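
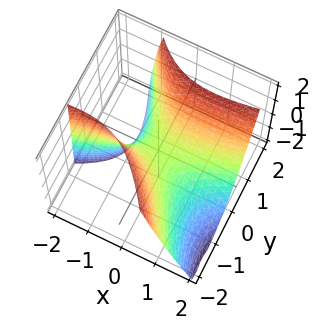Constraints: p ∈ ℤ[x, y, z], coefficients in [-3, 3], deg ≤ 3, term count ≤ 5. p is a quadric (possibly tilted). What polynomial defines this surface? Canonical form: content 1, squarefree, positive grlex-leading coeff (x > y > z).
x^2 - 3*x*y + x*z - 2*y^2 + 2*z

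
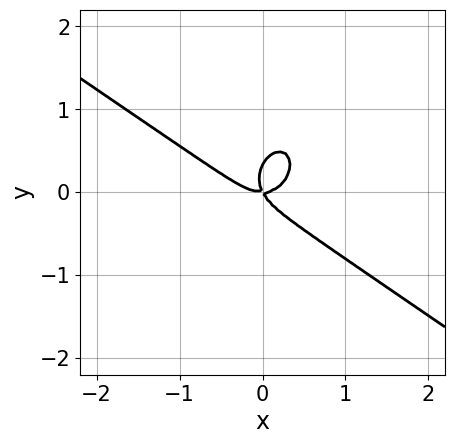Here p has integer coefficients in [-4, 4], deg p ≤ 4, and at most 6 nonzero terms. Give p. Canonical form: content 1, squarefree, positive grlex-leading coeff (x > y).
1. deg p = 3. A generic line meets the curve in up to 3 points.
2. From the visible intercepts: it meets the y-axis at y = 0 (among the integer gridlines); it meets the x-axis at x = 0 (among the integer gridlines).
3. Putting this together gives p.

3*x^3 + 3*x^2*y + 3*y^3 - 2*x*y - y^2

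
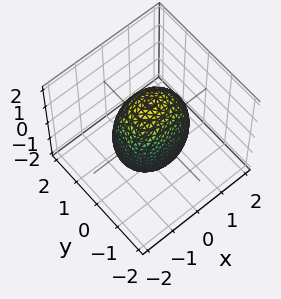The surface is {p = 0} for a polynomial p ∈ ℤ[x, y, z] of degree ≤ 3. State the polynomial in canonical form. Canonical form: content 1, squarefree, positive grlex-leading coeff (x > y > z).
2*x^2 + 3*y^2 + z^2 - 3

deg p = 2. A closed, bounded, convex surface; a quadric.
Symmetries: it's symmetric under x → −x, forcing even powers of x; mirror symmetry z ↦ −z ⇒ only even powers of z; it's symmetric under y → −y, forcing even powers of y.
Checking where it meets the axes: the y-axis gridline crossings are at y ∈ {-1, 1}.
Fitting integer coefficients to these (and the overall shape) gives p.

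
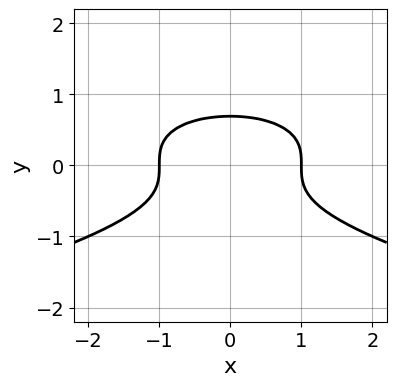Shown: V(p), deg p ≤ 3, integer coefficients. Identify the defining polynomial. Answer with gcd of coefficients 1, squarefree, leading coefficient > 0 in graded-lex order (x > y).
3*y^3 + x^2 - 1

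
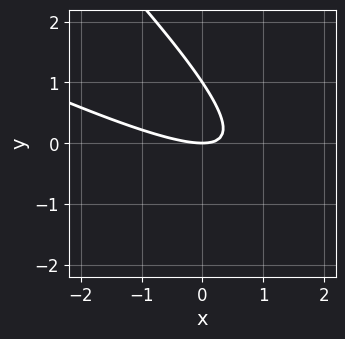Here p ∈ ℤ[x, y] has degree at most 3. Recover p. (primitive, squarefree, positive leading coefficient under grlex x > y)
x^2 + 3*x*y + 2*y^2 - 2*y

First, deg p = 2.
Next, from the axis intercepts and sections: it meets the x-axis at x = 0 (among the integer gridlines); the y-axis gridline crossings are at y ∈ {0, 1}.
Finally, solving for integer coefficients yields p as stated.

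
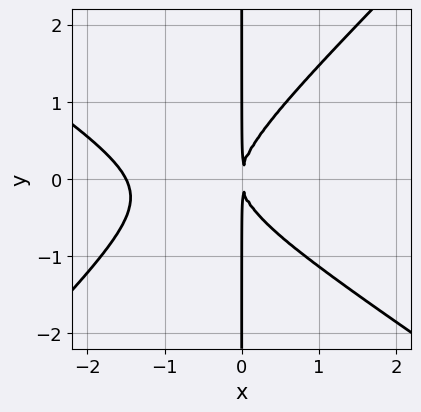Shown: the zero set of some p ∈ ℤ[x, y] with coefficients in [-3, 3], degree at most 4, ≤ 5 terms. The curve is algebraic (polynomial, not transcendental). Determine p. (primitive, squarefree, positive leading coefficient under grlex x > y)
First, the degree is 3 — no degree-2 curve has this shape.
Then, from the axis intercepts and sections: every point of the y-axis in the box is on the curve.
Finally, assembling these constraints gives the stated polynomial.

2*x^3 + x^2*y - 3*x*y^2 + 3*x^2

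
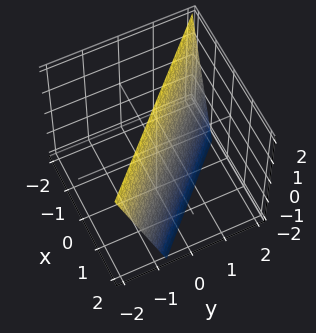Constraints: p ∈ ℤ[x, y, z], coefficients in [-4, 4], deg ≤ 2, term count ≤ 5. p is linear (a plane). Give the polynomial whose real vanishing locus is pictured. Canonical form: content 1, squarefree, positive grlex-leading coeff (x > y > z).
(a) The degree is 1 — every cross-section is a straight line — this is a plane.
(b) Against the integer gridlines: it meets the z-axis at z = 2 (among the integer gridlines).
(c) Fitting integer coefficients to these (and the overall shape) gives p.

3*x + 3*y + z - 2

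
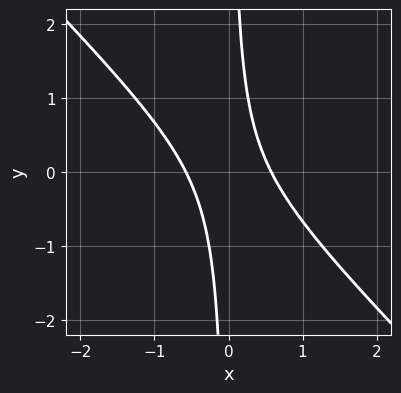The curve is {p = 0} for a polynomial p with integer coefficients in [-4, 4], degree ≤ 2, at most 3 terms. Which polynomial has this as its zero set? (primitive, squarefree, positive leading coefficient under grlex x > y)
3*x^2 + 3*x*y - 1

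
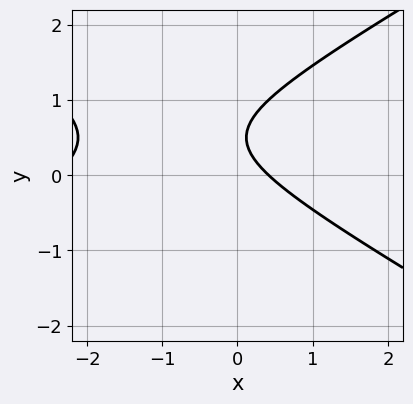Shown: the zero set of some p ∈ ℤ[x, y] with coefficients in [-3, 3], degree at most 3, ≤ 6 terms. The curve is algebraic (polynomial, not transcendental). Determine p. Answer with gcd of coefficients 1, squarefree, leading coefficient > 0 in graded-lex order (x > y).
x^2 - 3*y^2 + 2*x + 3*y - 1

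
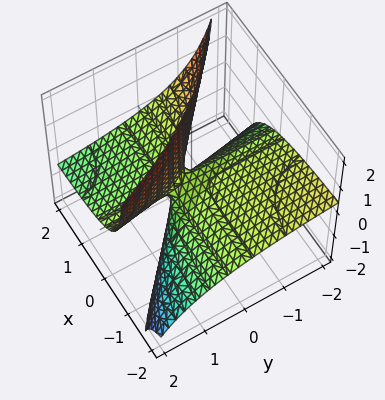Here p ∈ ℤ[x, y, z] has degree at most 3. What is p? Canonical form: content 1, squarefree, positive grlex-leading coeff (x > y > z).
x*y + 3*x*z + 2*y*z - z

First, the degree is 2 — the shape is more complex than any degree-1 surface.
Next, from the axis intercepts and sections: every point of the x-axis in the box is on the surface; one z-axis crossing is at z = 0; the visible y-axis segment lies entirely on the surface.
Finally, the integer polynomial consistent with all of this is the stated p.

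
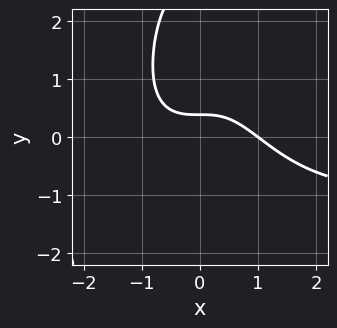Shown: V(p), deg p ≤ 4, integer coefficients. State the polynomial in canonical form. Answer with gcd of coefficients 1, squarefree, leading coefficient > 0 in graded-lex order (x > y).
x^3*y + x^3 - y^2 + 3*y - 1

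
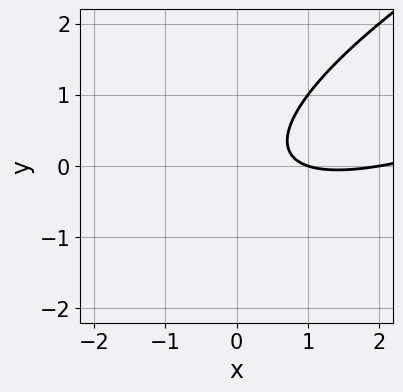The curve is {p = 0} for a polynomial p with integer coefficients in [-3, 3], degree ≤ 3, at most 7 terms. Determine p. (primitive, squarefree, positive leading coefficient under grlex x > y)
deg p = 2. The shape is more complex than any degree-1 curve.
From the visible intercepts: the curve avoids every integer y-axis point in the box; among the integer gridlines, it crosses the x-axis at x ∈ {1, 2}.
These observations pin down the coefficients.

x^2 - 3*x*y + 3*y^2 - 3*x + 2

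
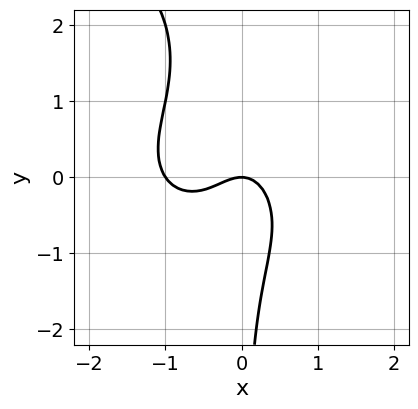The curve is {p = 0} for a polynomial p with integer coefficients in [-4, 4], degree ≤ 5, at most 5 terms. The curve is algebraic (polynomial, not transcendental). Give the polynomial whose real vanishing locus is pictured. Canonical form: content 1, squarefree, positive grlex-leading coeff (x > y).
First, the degree is 4 — a generic line meets the curve in up to 4 points.
Then, checking where it meets the axes: one y-axis crossing is at y = 0; the x-axis gridline crossings are at x ∈ {-1, 0}.
Finally, these observations pin down the coefficients.

x*y^3 - 3*x^3 - 3*x*y^2 - 3*x^2 - 2*y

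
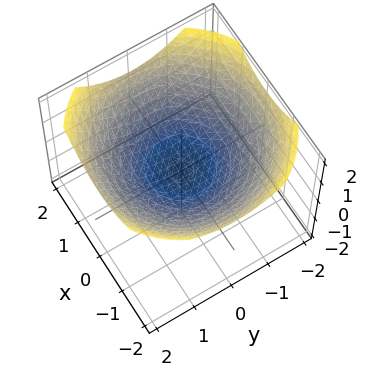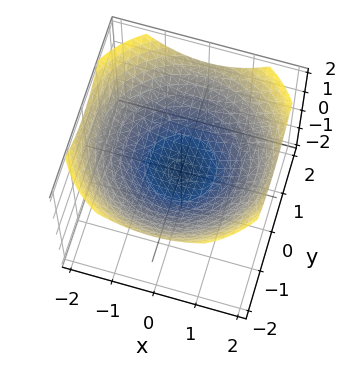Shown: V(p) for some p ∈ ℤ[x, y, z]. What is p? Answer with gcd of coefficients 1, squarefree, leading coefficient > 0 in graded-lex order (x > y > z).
First, the degree is 2 — a single bowl opening along one axis; a quadric.
Next, symmetries: rotational symmetry about the z-axis ⇒ p depends on x, y only through x² + y².
Next, reading off the gridlines: a circular section at z = 1 has radius between 1 and 2; it meets the x-axis at x = 0 (among the integer gridlines); it crosses the z-axis at the gridline z = 0; it meets the y-axis at y = 0 (among the integer gridlines).
Finally, fitting integer coefficients to these (and the overall shape) gives p.

x^2 + y^2 - 3*z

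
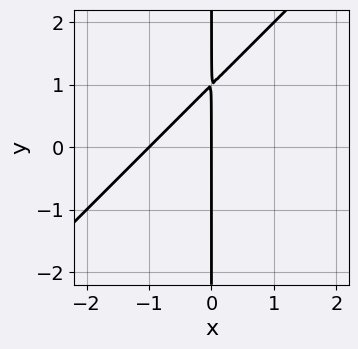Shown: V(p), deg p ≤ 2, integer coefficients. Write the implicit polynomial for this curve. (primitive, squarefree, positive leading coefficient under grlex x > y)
1. Degree: a generic line meets the curve in up to 2 points, so deg p = 2.
2. From the axis intercepts and sections: every point of the y-axis in the box is on the curve; the x-axis gridline crossings are at x ∈ {-1, 0}.
3. Matching integer coefficients to the picture gives p.

x^2 - x*y + x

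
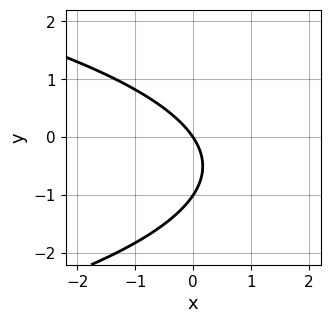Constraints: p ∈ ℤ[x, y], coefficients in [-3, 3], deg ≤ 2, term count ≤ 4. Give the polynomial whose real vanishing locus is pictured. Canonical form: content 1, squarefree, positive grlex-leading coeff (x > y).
2*y^2 + 3*x + 2*y

First, the degree is 2 — no degree-1 curve has this shape.
Next, checking where it meets the axes: it crosses the x-axis at the gridline x = 0; among the integer gridlines, it crosses the y-axis at y ∈ {-1, 0}.
Finally, solving for integer coefficients yields p as stated.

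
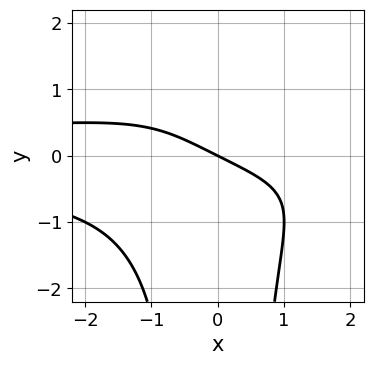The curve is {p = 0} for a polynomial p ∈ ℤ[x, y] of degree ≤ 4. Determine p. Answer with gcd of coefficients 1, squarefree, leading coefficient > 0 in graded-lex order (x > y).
1. Degree: a generic line meets the curve in up to 4 points, so deg p = 4.
2. From the visible intercepts: one y-axis crossing is at y = 0; one x-axis crossing is at x = 0.
3. Solving for integer coefficients yields p as stated.

x^2*y^2 + x + 2*y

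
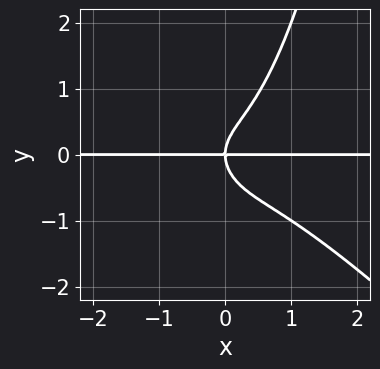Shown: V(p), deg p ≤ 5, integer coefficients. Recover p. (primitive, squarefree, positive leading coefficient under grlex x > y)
First, the degree is 4 — a generic line meets the curve in up to 4 points.
Next, observable constraints: it crosses the y-axis at the gridline y = 0; every point of the x-axis in the box is on the curve.
Finally, the integer polynomial consistent with all of this is the stated p.

x^3*y + x^2*y^2 - y^3 + x*y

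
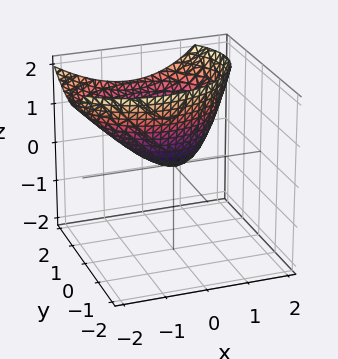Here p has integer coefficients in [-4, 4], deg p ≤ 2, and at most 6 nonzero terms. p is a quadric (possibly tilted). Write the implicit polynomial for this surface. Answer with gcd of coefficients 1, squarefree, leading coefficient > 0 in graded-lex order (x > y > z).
2*x^2 + x*z + 3*y^2 - 3*y*z - 3*z

Degree: the shape is more complex than any degree-1 surface, so deg p = 2.
Observable constraints: it crosses the y-axis at the gridline y = 0; it crosses the z-axis at the gridline z = 0; it crosses the x-axis at the gridline x = 0.
These observations pin down the coefficients.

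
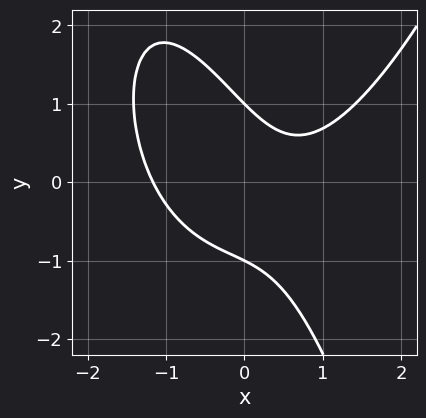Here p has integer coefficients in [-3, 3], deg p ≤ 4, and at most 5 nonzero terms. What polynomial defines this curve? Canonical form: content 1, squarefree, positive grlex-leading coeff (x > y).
Degree: no degree-2 curve has this shape, so deg p = 3.
From the axis intercepts and sections: among the integer gridlines, it crosses the y-axis at y ∈ {-1, 1}.
The integer polynomial consistent with all of this is the stated p.

2*x^3 - 3*x*y - 2*y^2 - x + 2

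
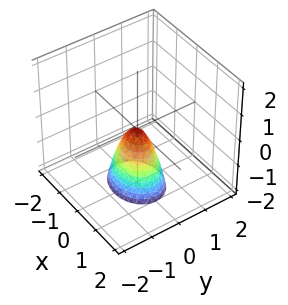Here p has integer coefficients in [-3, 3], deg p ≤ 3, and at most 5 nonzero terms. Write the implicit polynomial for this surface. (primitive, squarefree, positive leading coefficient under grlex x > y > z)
(a) Degree: a single bowl opening along one axis; a quadric, so deg p = 2.
(b) Symmetries: it's symmetric under y → −y, forcing even powers of y; the x ↦ −x reflection is a symmetry, so x appears only in even powers.
(c) Observable constraints: it crosses the z-axis at the gridline z = 0; it meets the y-axis at y = 0 (among the integer gridlines).
(d) Putting this together gives p.

2*x^2 + 3*y^2 + z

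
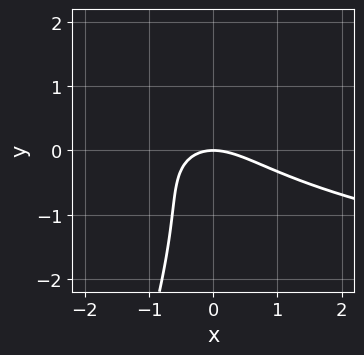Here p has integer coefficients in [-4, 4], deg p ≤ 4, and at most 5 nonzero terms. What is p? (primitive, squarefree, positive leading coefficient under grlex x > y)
First, deg p = 3. A generic line meets the curve in up to 3 points.
Next, checking where it meets the axes: one x-axis crossing is at x = 0; one y-axis crossing is at y = 0.
Finally, putting this together gives p.

3*x*y^2 - y^3 - 2*x^2 - 2*x*y - 3*y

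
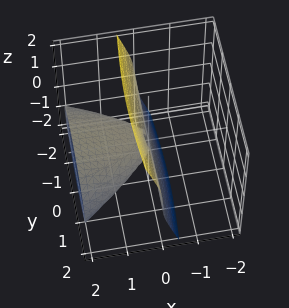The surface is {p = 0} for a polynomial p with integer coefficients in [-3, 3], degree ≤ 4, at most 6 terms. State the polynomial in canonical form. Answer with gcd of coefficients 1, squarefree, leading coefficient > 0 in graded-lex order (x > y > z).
2*x^2*z + x*y^2 + 3*x*z^2 - z^3 - x^2

(a) The degree is 3 — no degree-2 surface has this shape.
(b) Reading off the gridlines: it meets the x-axis at x = 0 (among the integer gridlines); the visible y-axis segment lies entirely on the surface; it meets the z-axis at z = 0 (among the integer gridlines).
(c) Together with the visible shape, these determine p as stated.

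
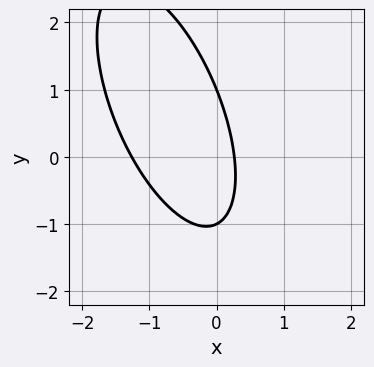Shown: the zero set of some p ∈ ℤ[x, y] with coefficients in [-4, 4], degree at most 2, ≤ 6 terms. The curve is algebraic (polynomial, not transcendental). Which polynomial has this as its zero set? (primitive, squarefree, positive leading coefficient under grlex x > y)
3*x^2 + 2*x*y + y^2 + 3*x - 1

1. Degree: no degree-1 curve has this shape, so deg p = 2.
2. Against the integer gridlines: the y-axis gridline crossings are at y ∈ {-1, 1}.
3. Assembling these constraints gives the stated polynomial.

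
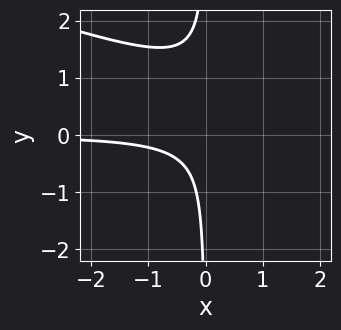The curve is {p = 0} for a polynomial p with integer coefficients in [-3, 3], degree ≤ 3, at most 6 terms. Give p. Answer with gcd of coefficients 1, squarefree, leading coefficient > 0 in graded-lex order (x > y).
First, deg p = 3.
Then, from the visible intercepts: the curve avoids every integer y-axis point in the box; no x-intercept at any integer in the box.
Finally, solving for integer coefficients yields p as stated.

x^2*y + 3*x*y^2 - 3*x*y + 1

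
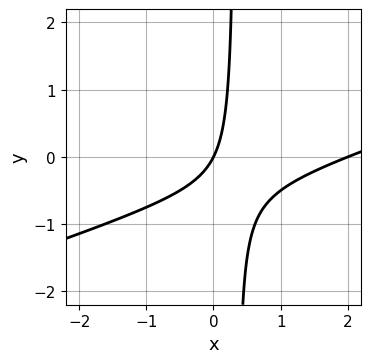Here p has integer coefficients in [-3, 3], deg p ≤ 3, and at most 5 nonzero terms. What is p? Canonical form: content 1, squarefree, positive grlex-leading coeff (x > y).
1. Degree: the shape is more complex than any degree-1 curve, so deg p = 2.
2. Observable constraints: the x-axis gridline crossings are at x ∈ {0, 2}; one y-axis crossing is at y = 0.
3. These observations pin down the coefficients.

x^2 - 3*x*y - 2*x + y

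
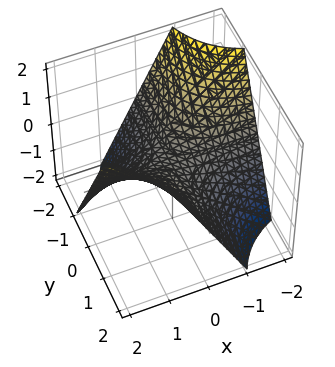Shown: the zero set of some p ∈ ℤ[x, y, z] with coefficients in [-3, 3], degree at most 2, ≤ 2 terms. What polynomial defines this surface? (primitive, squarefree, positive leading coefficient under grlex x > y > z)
x*y - z

(a) Degree: a hyperbolic paraboloid; a quadric, so deg p = 2.
(b) Reading off the gridlines: it crosses the z-axis at the gridline z = 0; the visible x-axis segment lies entirely on the surface; every point of the y-axis in the box is on the surface.
(c) Assembling these constraints gives the stated polynomial.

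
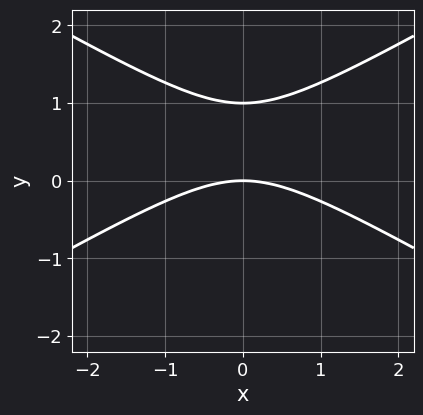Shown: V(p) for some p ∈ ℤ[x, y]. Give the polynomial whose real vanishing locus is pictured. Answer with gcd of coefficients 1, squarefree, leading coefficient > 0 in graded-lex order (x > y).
x^2 - 3*y^2 + 3*y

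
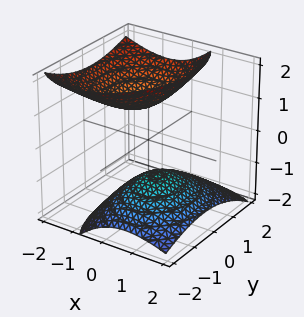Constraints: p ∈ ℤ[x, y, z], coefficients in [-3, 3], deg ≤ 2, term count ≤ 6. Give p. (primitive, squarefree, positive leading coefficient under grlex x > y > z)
1. There are 2 components. They look like related sheets of one shape, so recover p as a whole.
2. deg p = 2. No degree-1 surface has this shape.
3. From the axis intercepts and sections: no x-intercept at any integer in the box; the z-axis gridline crossings are at z ∈ {-1, 1}.
4. Together with the visible shape, these determine p as stated.

3*x^2 + 3*x*z + 2*y^2 - y*z - 3*z^2 + 3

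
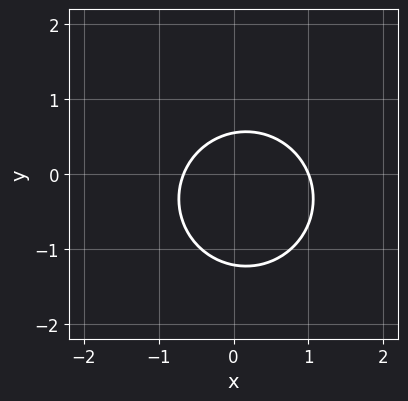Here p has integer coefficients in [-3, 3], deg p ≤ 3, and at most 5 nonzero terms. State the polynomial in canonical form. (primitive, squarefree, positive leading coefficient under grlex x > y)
3*x^2 + 3*y^2 - x + 2*y - 2

First, deg p = 2. The shape is more complex than any degree-1 curve.
Next, observable constraints: it crosses the x-axis at the gridline x = 1.
Finally, putting this together gives p.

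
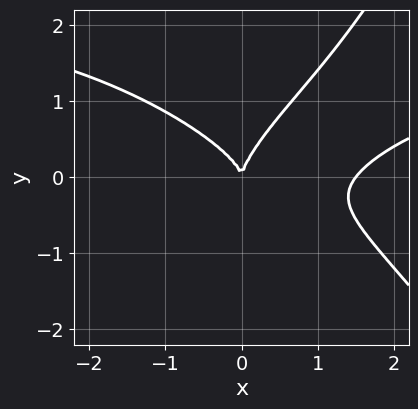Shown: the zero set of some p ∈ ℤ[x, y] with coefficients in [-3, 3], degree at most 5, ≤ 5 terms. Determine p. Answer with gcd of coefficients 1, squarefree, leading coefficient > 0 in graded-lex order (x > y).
x^3*y - 2*x^3 + 3*x*y^2 - 3*y^3 + 3*x^2

(a) Degree: the shape is more complex than any degree-3 curve, so deg p = 4.
(b) Against the integer gridlines: it meets the x-axis at x = 0 (among the integer gridlines); it meets the y-axis at y = 0 (among the integer gridlines).
(c) Assembling these constraints gives the stated polynomial.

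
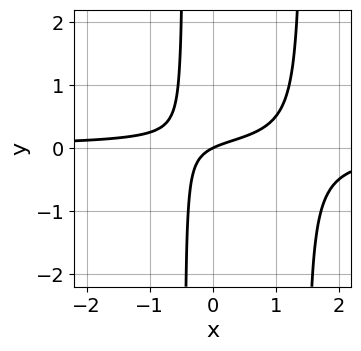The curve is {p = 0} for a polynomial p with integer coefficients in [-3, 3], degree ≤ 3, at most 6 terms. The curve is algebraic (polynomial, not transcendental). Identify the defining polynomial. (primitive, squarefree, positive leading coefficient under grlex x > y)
1. Degree: a generic line meets the curve in up to 3 points, so deg p = 3.
2. From the axis intercepts and sections: it meets the x-axis at x = 0 (among the integer gridlines); one y-axis crossing is at y = 0.
3. The integer polynomial consistent with all of this is the stated p.

3*x^2*y - 3*x*y + x - 2*y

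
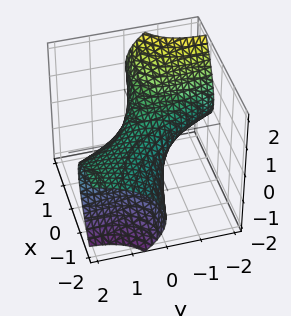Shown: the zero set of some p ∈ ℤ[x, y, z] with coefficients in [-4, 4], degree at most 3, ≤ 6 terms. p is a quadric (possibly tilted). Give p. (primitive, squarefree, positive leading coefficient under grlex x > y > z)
1. deg p = 2.
2. Against the integer gridlines: among the integer gridlines, it crosses the y-axis at y ∈ {-1, 1}; among the integer gridlines, it crosses the x-axis at x ∈ {-1, 1}.
3. Putting this together gives p.

x^2 + 3*x*y - 3*x*z + y^2 + 3*z^2 - 1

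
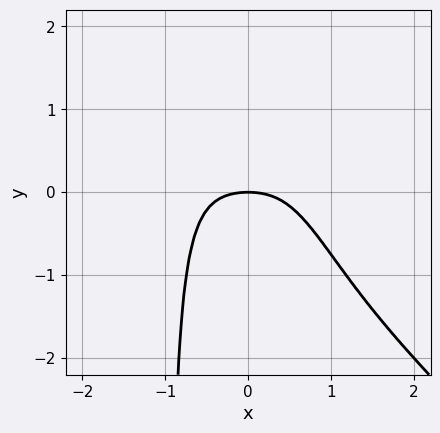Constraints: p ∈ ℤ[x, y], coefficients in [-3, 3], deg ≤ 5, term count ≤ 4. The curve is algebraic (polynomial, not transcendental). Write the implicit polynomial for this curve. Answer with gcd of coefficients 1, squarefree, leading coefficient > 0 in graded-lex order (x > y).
(a) Degree: the shape is more complex than any degree-3 curve, so deg p = 4.
(b) Checking where it meets the axes: it meets the y-axis at y = 0 (among the integer gridlines); it meets the x-axis at x = 0 (among the integer gridlines).
(c) Fitting integer coefficients to these (and the overall shape) gives p.

2*x^4 + 2*x^3*y + x^2 + 2*y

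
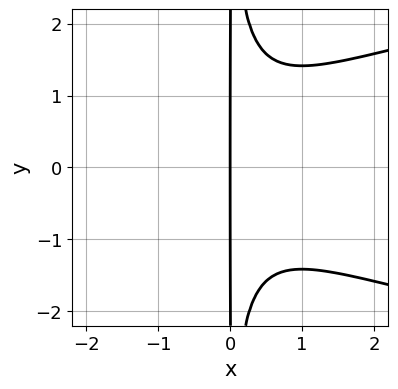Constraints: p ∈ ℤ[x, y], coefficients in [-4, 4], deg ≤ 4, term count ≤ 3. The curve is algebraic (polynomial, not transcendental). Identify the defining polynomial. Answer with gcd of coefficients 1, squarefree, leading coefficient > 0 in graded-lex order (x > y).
x^2*y^2 - x^3 - x

(a) Degree: no degree-3 curve has this shape, so deg p = 4.
(b) Symmetries: mirror symmetry y ↦ −y ⇒ only even powers of y.
(c) From the visible intercepts: the visible y-axis segment lies entirely on the curve; it meets the x-axis at x = 0 (among the integer gridlines).
(d) Fitting integer coefficients to these (and the overall shape) gives p.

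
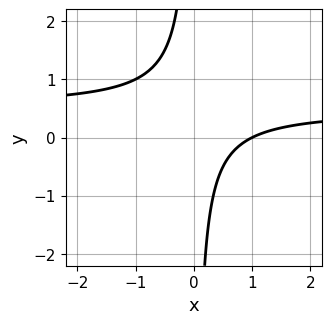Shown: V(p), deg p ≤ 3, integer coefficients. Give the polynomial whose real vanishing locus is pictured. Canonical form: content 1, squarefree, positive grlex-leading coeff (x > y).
2*x*y - x + 1

(a) deg p = 2.
(b) From the visible intercepts: it meets the x-axis at x = 1 (among the integer gridlines); the curve avoids every integer y-axis point in the box.
(c) Matching integer coefficients to the picture gives p.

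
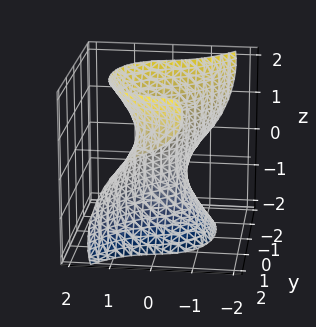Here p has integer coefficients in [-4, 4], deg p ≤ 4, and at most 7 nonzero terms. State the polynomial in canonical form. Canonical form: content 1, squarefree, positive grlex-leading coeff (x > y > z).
3*x^3 + 2*y^2*z - z^3 + 3*x - 3*y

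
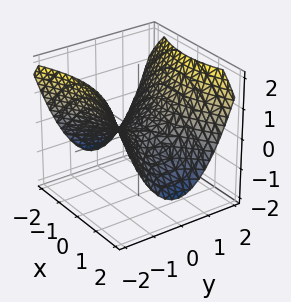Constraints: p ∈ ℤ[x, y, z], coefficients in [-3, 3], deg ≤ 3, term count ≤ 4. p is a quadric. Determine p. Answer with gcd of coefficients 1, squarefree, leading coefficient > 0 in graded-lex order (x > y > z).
Degree: a hyperbolic paraboloid; a quadric, so deg p = 2.
Symmetries: the y ↦ −y reflection is a symmetry, so y appears only in even powers; it's symmetric under x → −x, forcing even powers of x.
From the visible intercepts: it crosses the y-axis at the gridline y = 0; one x-axis crossing is at x = 0; it crosses the z-axis at the gridline z = 0.
Putting this together gives p.

x^2 - 2*y^2 + 3*z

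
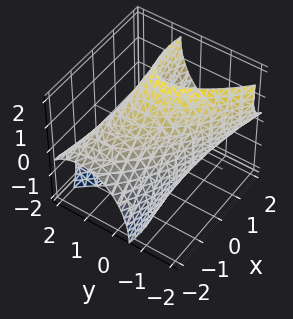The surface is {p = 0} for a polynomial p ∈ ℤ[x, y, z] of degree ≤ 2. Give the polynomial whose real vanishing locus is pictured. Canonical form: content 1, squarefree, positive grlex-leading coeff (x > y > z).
Degree: no degree-1 surface has this shape, so deg p = 2.
Matching integer coefficients to the picture gives p.

x^2 + 2*x*y - 2*x*z + 2*y^2 + z^2 - 3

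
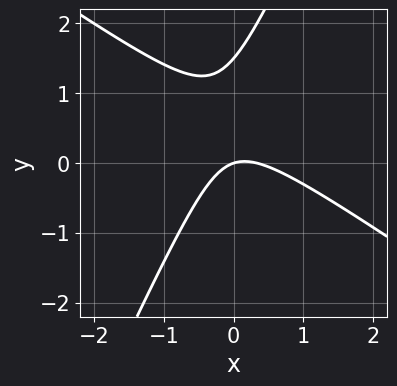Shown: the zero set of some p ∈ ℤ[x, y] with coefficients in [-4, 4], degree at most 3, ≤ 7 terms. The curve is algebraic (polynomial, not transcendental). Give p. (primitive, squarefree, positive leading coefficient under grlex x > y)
3*x^2 + 3*x*y - 2*y^2 - x + 3*y

deg p = 2. The shape is more complex than any degree-1 curve.
From the visible intercepts: one y-axis crossing is at y = 0; it meets the x-axis at x = 0 (among the integer gridlines).
The integer polynomial consistent with all of this is the stated p.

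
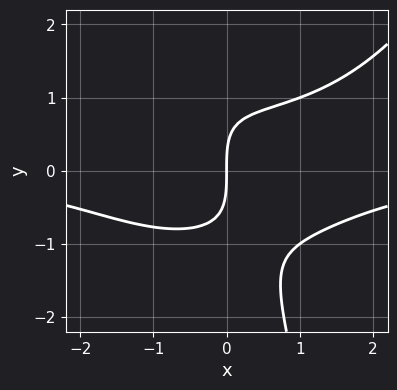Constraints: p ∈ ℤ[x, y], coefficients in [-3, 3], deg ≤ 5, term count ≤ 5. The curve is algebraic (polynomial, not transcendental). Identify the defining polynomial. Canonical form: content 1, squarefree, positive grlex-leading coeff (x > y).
1. Degree: a generic line meets the curve in up to 4 points, so deg p = 4.
2. Observable constraints: it meets the x-axis at x = 0 (among the integer gridlines); it crosses the y-axis at the gridline y = 0.
3. These observations pin down the coefficients.

x^3*y - 3*x*y^2 - y^3 + 3*x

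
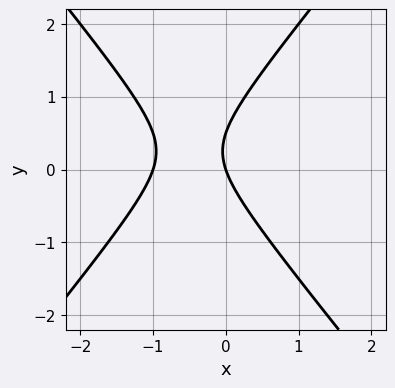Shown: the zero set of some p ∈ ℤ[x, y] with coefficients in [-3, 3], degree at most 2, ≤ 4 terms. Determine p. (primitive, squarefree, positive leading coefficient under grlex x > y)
1. deg p = 2.
2. Against the integer gridlines: the x-axis gridline crossings are at x ∈ {-1, 0}; it meets the y-axis at y = 0 (among the integer gridlines).
3. Putting this together gives p.

3*x^2 - 2*y^2 + 3*x + y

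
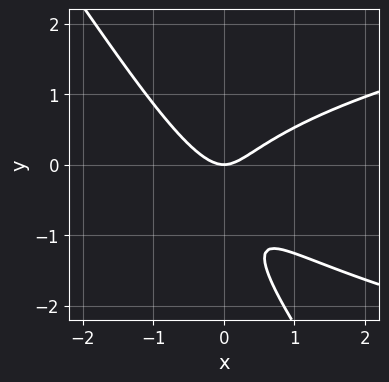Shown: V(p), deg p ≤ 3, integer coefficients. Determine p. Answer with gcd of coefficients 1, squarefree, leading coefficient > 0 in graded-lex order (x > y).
3*x*y^2 + 2*y^3 - 3*x^2 + 3*y^2 + 2*y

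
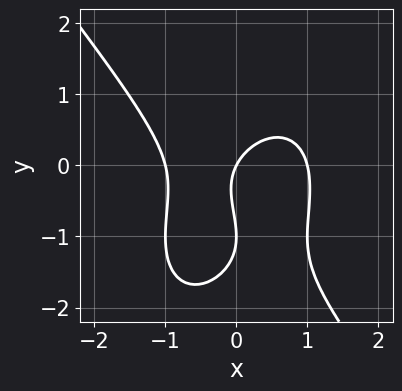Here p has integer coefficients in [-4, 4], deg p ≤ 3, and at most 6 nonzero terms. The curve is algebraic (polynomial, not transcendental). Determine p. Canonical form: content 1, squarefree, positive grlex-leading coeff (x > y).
2*x^3 + y^3 + 2*y^2 - 2*x + y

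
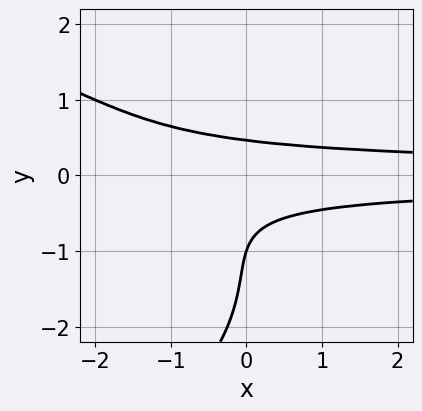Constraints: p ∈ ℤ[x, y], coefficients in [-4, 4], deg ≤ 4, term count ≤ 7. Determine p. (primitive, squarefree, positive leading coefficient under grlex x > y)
(a) The degree is 4 — a generic line meets the curve in up to 4 points.
(b) Observable constraints: it meets the y-axis at y = -1 (among the integer gridlines); the curve avoids every integer x-axis point in the box.
(c) These observations pin down the coefficients.

y^4 + 3*x*y^2 + 3*y^3 + 3*y^2 - 1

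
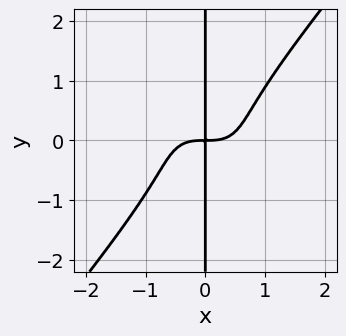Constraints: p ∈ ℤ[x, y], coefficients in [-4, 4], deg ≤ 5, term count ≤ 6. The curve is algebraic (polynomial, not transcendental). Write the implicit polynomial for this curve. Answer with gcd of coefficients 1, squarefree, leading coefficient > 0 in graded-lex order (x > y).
First, the degree is 4 — no degree-3 curve has this shape.
Next, from the axis intercepts and sections: every point of the y-axis in the box is on the curve.
Finally, putting this together gives p.

3*x^4 + 2*x^3*y - 3*x*y^3 - 3*x*y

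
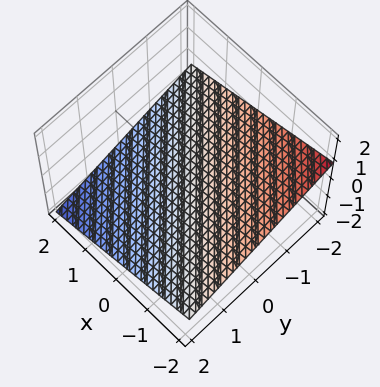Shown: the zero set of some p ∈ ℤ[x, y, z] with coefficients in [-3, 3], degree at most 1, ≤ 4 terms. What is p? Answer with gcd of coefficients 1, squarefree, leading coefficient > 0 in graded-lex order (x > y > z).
1. deg p = 1. Every cross-section is a straight line — this is a plane.
2. Against the integer gridlines: one y-axis crossing is at y = -2; one x-axis crossing is at x = -2.
3. Together with the visible shape, these determine p as stated.

x + y + 3*z + 2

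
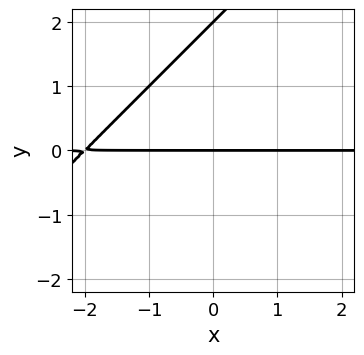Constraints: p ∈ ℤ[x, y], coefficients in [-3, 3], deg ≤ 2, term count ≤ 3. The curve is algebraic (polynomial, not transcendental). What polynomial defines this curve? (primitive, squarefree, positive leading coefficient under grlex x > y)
First, degree: the shape is more complex than any degree-1 curve, so deg p = 2.
Then, from the visible intercepts: every point of the x-axis in the box is on the curve; among the integer gridlines, it crosses the y-axis at y ∈ {0, 2}.
Finally, matching integer coefficients to the picture gives p.

x*y - y^2 + 2*y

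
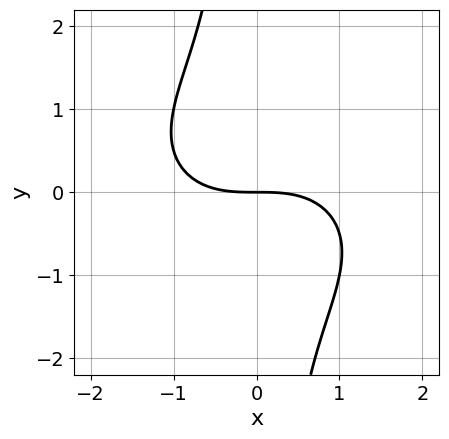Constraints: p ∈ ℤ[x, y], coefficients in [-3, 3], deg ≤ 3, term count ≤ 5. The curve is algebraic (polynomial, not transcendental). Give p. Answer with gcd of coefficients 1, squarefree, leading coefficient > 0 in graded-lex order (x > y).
x^3 + 2*x*y^2 + 3*y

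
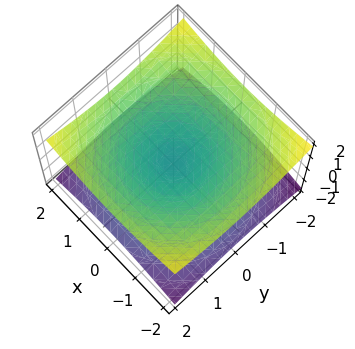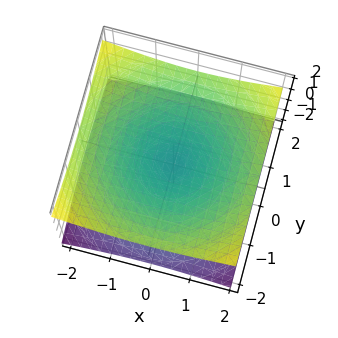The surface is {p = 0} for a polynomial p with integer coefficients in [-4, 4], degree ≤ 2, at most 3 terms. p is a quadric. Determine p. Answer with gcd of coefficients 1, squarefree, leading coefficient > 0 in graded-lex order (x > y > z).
deg p = 2.
Symmetries: it's symmetric under z → −z, forcing even powers of z; the z-axis is an axis of rotation, so x and y enter only as x² + y².
From the visible intercepts: one z-axis crossing is at z = 0; one y-axis crossing is at y = 0.
Putting this together gives p.

x^2 + y^2 - 3*z^2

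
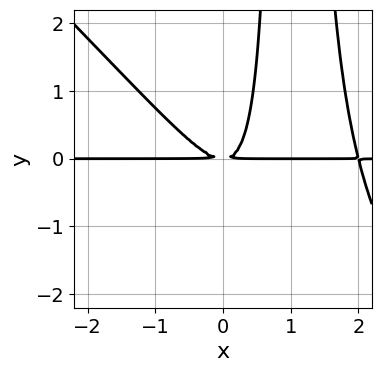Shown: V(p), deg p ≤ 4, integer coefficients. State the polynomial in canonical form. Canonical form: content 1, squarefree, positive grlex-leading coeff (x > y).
First, deg p = 4. A generic line meets the curve in up to 4 points.
Then, observable constraints: every point of the x-axis in the box is on the curve.
Finally, fitting integer coefficients to these (and the overall shape) gives p.

x^3*y + x^2*y^2 - 2*x^2*y - 2*x*y^2 + y^2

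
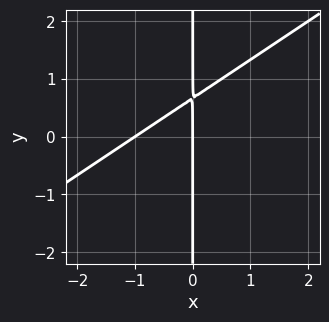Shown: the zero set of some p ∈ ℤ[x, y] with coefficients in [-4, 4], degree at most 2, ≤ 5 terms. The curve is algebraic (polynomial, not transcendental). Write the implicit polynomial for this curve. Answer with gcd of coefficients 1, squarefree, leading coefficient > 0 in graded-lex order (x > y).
(a) deg p = 2. The shape is more complex than any degree-1 curve.
(b) Checking where it meets the axes: the visible y-axis segment lies entirely on the curve; the x-axis gridline crossings are at x ∈ {-1, 0}.
(c) The integer polynomial consistent with all of this is the stated p.

2*x^2 - 3*x*y + 2*x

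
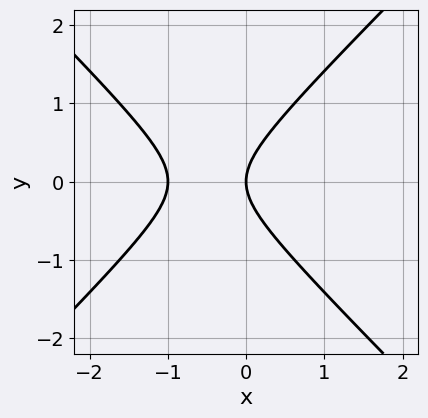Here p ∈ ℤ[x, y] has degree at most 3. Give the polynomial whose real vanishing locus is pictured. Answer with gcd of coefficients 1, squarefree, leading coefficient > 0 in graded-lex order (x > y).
The degree is 2 — the shape is more complex than any degree-1 curve.
Symmetries: it's symmetric under y → −y, forcing even powers of y.
Reading off the gridlines: it meets the y-axis at y = 0 (among the integer gridlines); among the integer gridlines, it crosses the x-axis at x ∈ {-1, 0}.
Assembling these constraints gives the stated polynomial.

x^2 - y^2 + x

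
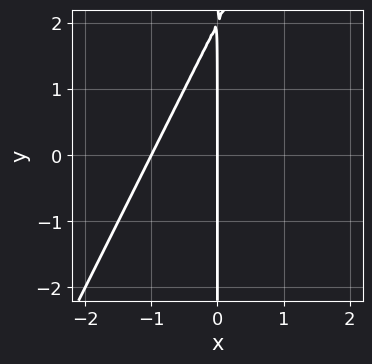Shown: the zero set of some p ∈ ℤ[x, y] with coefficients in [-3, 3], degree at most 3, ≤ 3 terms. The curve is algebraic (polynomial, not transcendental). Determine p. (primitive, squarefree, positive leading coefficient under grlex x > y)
(a) The degree is 2 — a generic line meets the curve in up to 2 points.
(b) Observable constraints: the x-axis gridline crossings are at x ∈ {-1, 0}; the visible y-axis segment lies entirely on the curve.
(c) Matching integer coefficients to the picture gives p.

2*x^2 - x*y + 2*x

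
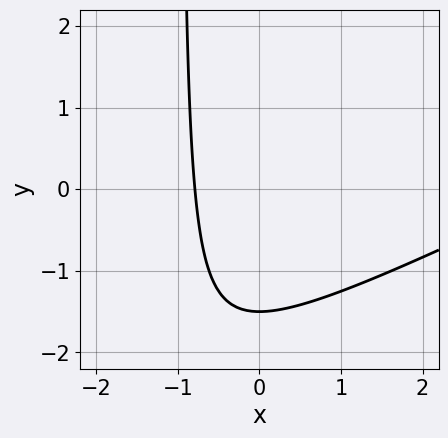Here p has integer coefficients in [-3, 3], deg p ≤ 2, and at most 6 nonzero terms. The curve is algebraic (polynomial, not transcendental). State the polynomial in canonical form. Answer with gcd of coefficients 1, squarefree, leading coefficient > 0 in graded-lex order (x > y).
1. deg p = 2. A generic line meets the curve in up to 2 points.
2. Matching integer coefficients to the picture gives p.

x^2 - 2*x*y - 3*x - 2*y - 3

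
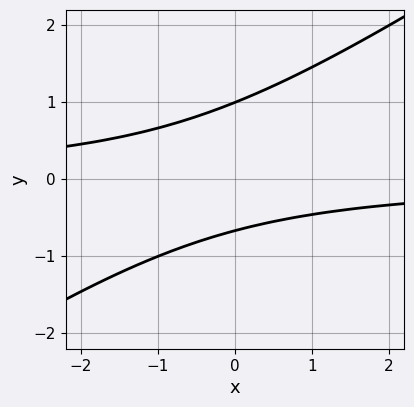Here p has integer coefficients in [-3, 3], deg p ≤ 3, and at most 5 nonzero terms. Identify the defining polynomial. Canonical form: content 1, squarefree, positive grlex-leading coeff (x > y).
2*x*y - 3*y^2 + y + 2

First, deg p = 2. A generic line meets the curve in up to 2 points.
Next, observable constraints: no x-intercept at any integer in the box; it meets the y-axis at y = 1 (among the integer gridlines).
Finally, these observations pin down the coefficients.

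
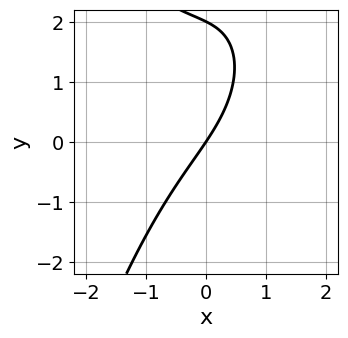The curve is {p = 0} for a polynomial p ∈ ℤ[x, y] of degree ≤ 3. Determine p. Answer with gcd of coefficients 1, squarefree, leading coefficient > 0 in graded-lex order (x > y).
Degree: the shape is more complex than any degree-2 curve, so deg p = 3.
Checking where it meets the axes: it crosses the x-axis at the gridline x = 0; among the integer gridlines, it crosses the y-axis at y ∈ {0, 2}.
Matching integer coefficients to the picture gives p.

x^3 - x*y + y^2 + 3*x - 2*y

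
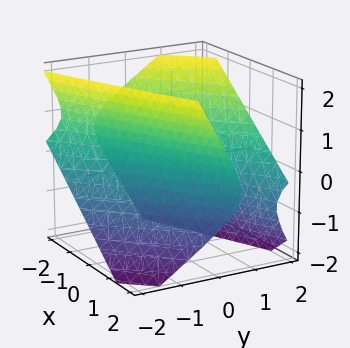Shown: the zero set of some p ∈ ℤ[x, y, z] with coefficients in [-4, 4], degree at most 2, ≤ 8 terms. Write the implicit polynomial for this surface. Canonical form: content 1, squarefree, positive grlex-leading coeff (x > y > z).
First, the picture has 2 separate pieces. They look like related sheets of one shape, so recover p as a whole.
Next, degree: a generic line meets the surface in up to 2 points, so deg p = 2.
Then, reading off the gridlines: no z-intercept at any integer in the box; the x-axis gridline crossings are at x ∈ {-1, 1}.
Finally, matching integer coefficients to the picture gives p.

x^2 - 3*x*y + 2*y^2 - 2*y*z - 2*z^2 - 1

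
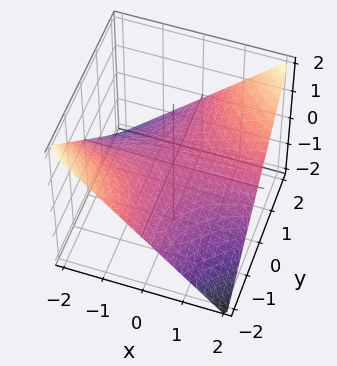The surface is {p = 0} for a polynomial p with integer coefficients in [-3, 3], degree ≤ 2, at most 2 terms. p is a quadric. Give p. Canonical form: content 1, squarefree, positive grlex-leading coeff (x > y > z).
(a) Degree: a hyperbolic paraboloid; a quadric, so deg p = 2.
(b) Checking where it meets the axes: it meets the z-axis at z = 0 (among the integer gridlines); every point of the y-axis in the box is on the surface.
(c) These observations pin down the coefficients.

x*y - 2*z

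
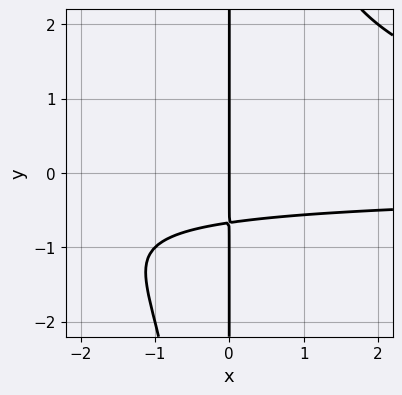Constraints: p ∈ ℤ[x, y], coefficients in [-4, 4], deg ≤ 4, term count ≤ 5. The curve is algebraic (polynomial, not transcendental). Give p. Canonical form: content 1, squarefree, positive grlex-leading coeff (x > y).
1. Degree: a generic line meets the curve in up to 4 points, so deg p = 4.
2. From the axis intercepts and sections: it crosses the x-axis at the gridline x = 0; every point of the y-axis in the box is on the curve.
3. The integer polynomial consistent with all of this is the stated p.

x^2*y^2 - 3*x*y - 2*x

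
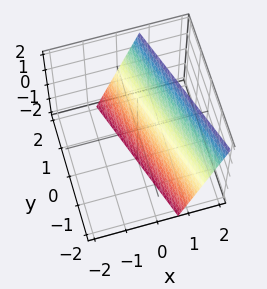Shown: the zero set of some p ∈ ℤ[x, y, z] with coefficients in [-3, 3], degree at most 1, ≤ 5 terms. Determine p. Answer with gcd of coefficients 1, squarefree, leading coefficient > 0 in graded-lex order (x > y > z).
First, deg p = 1.
Then, checking where it meets the axes: it crosses the y-axis at the gridline y = 2; it meets the z-axis at z = -2 (among the integer gridlines).
Finally, fitting integer coefficients to these (and the overall shape) gives p.

3*x + y - z - 2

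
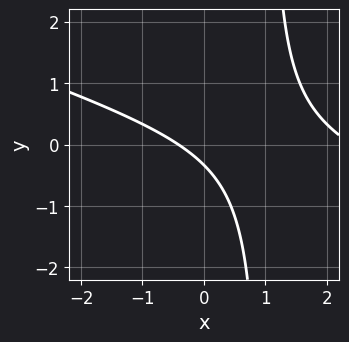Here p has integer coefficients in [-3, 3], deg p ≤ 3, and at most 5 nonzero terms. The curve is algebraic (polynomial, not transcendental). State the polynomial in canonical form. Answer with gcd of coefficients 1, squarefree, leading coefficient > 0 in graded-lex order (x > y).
x^2 + 3*x*y - 2*x - 3*y - 1

1. The degree is 2 — the shape is more complex than any degree-1 curve.
2. Solving for integer coefficients yields p as stated.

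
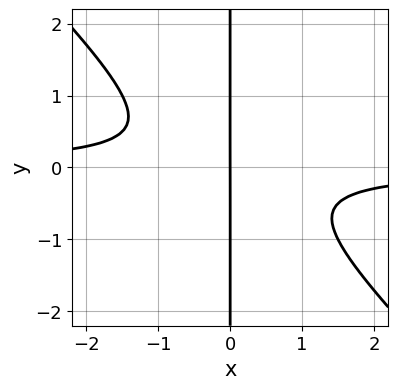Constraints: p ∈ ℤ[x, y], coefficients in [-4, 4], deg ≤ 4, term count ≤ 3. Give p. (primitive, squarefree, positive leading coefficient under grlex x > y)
2*x^2*y + 2*x*y^2 + x

(a) Degree: the shape is more complex than any degree-2 curve, so deg p = 3.
(b) From the visible intercepts: the visible y-axis segment lies entirely on the curve; it crosses the x-axis at the gridline x = 0.
(c) Solving for integer coefficients yields p as stated.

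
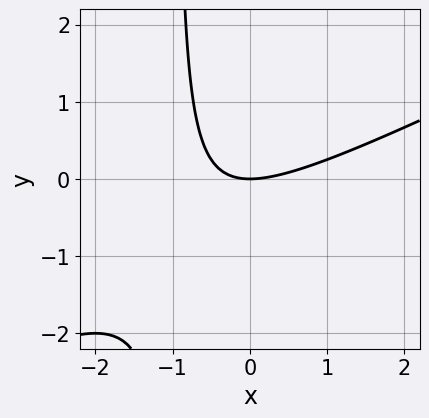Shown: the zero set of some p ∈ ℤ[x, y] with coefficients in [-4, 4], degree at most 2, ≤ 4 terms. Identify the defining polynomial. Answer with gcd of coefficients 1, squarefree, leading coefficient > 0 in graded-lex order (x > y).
x^2 - 2*x*y - 2*y

1. Degree: the shape is more complex than any degree-1 curve, so deg p = 2.
2. Checking where it meets the axes: one x-axis crossing is at x = 0; one y-axis crossing is at y = 0.
3. The integer polynomial consistent with all of this is the stated p.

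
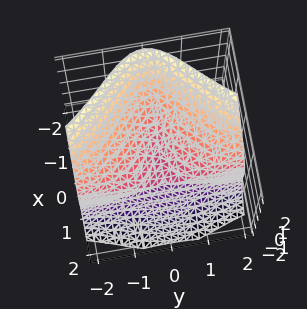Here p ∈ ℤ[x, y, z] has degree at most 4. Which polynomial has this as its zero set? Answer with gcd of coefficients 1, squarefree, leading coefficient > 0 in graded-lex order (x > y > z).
deg p = 3. No degree-2 surface has this shape.
Reading off the gridlines: it crosses the z-axis at the gridline z = 0; it meets the y-axis at y = 0 (among the integer gridlines).
Matching integer coefficients to the picture gives p.

x*y^2 + x*z^2 + z^3 - y^2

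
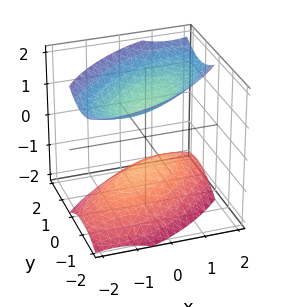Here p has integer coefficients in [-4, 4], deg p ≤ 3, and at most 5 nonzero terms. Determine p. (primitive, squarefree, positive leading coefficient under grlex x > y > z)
2*x^2 - 3*x*y + 3*y^2 - 3*z^2 + 3

There are 2 components.
The degree is 2 — a generic line meets the surface in up to 2 points.
Observable constraints: it misses every integer gridline on the x-axis; it misses every integer gridline on the y-axis; among the integer gridlines, it crosses the z-axis at z ∈ {-1, 1}.
The integer polynomial consistent with all of this is the stated p.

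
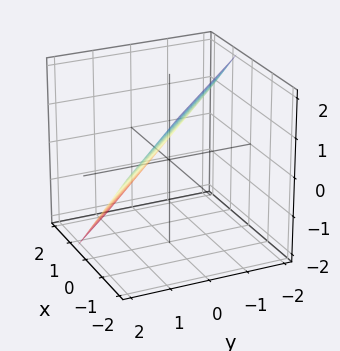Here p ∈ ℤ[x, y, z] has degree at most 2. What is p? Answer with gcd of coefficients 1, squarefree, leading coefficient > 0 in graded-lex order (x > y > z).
Degree: every cross-section is a straight line — this is a plane, so deg p = 1.
Solving for integer coefficients yields p as stated.

3*x + 3*y + 3*z - 2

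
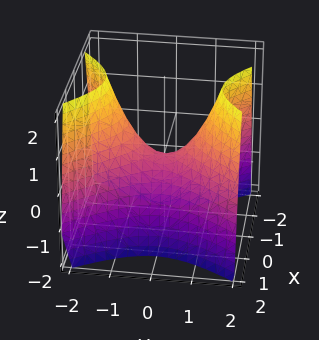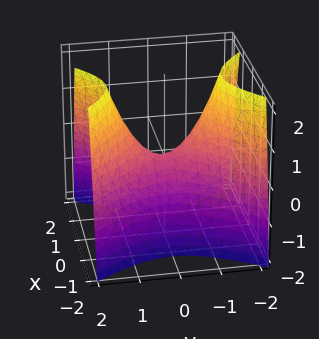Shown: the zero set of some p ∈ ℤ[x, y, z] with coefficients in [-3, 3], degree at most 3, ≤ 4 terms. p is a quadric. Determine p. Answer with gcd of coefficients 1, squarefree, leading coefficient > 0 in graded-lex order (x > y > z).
(a) Degree: a saddle surface; a quadric, so deg p = 2.
(b) Symmetries: mirror symmetry x ↦ −x ⇒ only even powers of x; the y ↦ −y reflection is a symmetry, so y appears only in even powers.
(c) Checking where it meets the axes: it meets the z-axis at z = 0 (among the integer gridlines); it meets the x-axis at x = 0 (among the integer gridlines); it crosses the y-axis at the gridline y = 0.
(d) Solving for integer coefficients yields p as stated.

3*x^2 - 2*y^2 + 2*z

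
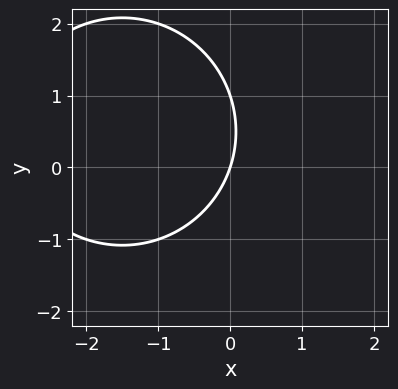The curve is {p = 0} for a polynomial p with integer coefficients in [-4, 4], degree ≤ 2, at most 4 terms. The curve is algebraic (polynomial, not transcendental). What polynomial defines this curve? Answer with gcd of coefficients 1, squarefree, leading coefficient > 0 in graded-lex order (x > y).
Degree: the shape is more complex than any degree-1 curve, so deg p = 2.
Against the integer gridlines: one x-axis crossing is at x = 0; among the integer gridlines, it crosses the y-axis at y ∈ {0, 1}.
These observations pin down the coefficients.

x^2 + y^2 + 3*x - y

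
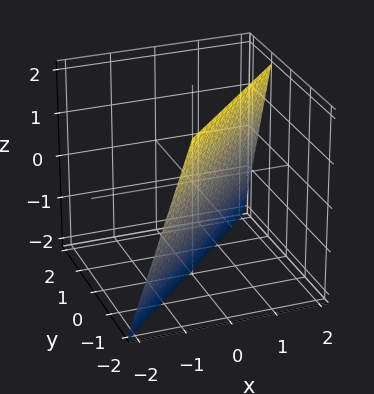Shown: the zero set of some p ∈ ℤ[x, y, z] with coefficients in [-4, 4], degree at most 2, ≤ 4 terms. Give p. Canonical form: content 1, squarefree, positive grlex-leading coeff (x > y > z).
1. deg p = 1.
2. Observable constraints: it crosses the z-axis at the gridline z = -2.
3. Matching integer coefficients to the picture gives p.

3*x - 3*y - z - 2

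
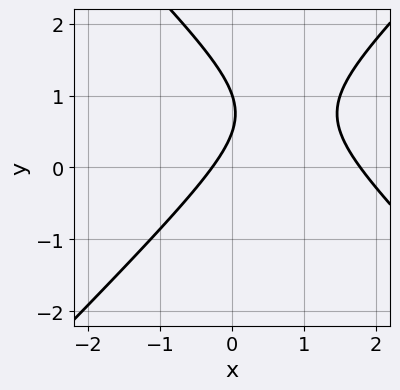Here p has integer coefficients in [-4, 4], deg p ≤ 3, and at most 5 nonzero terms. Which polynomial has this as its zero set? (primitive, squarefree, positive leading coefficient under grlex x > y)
2*x^2 - 2*y^2 - 3*x + 3*y - 1

1. The degree is 2 — a generic line meets the curve in up to 2 points.
2. From the axis intercepts and sections: it crosses the y-axis at the gridline y = 1.
3. These observations pin down the coefficients.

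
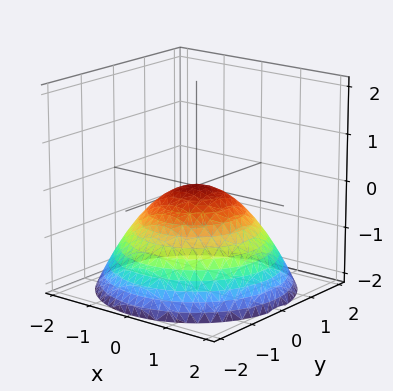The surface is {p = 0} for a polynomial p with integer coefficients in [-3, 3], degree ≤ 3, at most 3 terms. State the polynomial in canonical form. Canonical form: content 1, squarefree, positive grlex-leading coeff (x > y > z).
x^2 + y^2 + 2*z

First, the degree is 2 — a single bowl opening along one axis; a quadric.
Next, symmetry: the z-axis is an axis of rotation, so x and y enter only as x² + y².
Next, from the axis intercepts and sections: it meets the x-axis at x = 0 (among the integer gridlines); one y-axis crossing is at y = 0; a circular section at z = -1 has radius between 1 and 2; it meets the z-axis at z = 0 (among the integer gridlines).
Finally, the integer polynomial consistent with all of this is the stated p.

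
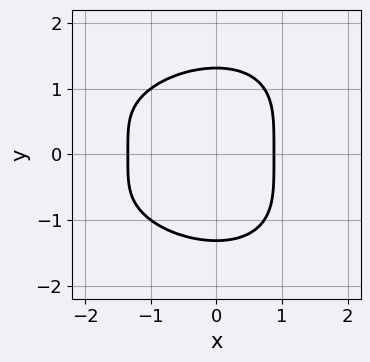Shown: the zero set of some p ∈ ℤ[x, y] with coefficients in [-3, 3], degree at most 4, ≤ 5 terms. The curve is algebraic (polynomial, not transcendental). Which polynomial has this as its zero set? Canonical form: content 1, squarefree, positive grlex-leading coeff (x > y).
(a) Degree: the shape is more complex than any degree-3 curve, so deg p = 4.
(b) Symmetries: the y ↦ −y reflection is a symmetry, so y appears only in even powers.
(c) Solving for integer coefficients yields p as stated.

y^4 + x^3 + 3*x^2 - 3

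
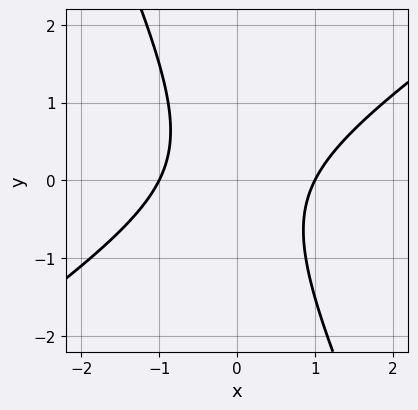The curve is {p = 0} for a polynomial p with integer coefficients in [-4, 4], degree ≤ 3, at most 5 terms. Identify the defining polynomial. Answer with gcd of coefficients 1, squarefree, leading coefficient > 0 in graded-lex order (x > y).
(a) Degree: a generic line meets the curve in up to 2 points, so deg p = 2.
(b) Against the integer gridlines: the curve avoids every integer y-axis point in the box; among the integer gridlines, it crosses the x-axis at x ∈ {-1, 1}.
(c) Assembling these constraints gives the stated polynomial.

3*x^2 - 3*x*y - 2*y^2 - 3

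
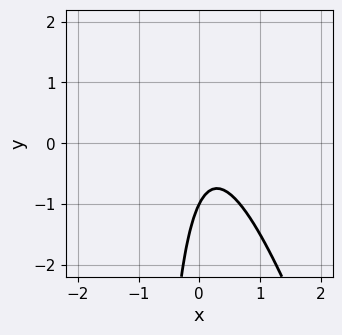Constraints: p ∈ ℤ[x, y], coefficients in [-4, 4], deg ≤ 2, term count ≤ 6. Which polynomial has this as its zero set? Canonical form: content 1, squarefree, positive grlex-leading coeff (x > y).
3*x^2 + x*y - x + y + 1

(a) Degree: no degree-1 curve has this shape, so deg p = 2.
(b) Checking where it meets the axes: it meets the y-axis at y = -1 (among the integer gridlines); the curve avoids every integer x-axis point in the box.
(c) The integer polynomial consistent with all of this is the stated p.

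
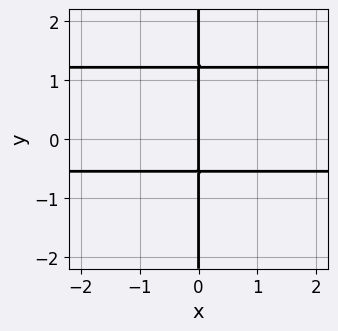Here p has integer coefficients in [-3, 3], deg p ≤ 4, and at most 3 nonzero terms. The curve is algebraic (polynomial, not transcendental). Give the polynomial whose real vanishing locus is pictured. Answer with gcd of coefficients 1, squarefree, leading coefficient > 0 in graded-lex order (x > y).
3*x*y^2 - 2*x*y - 2*x

First, degree: the shape is more complex than any degree-2 curve, so deg p = 3.
Next, from the visible intercepts: it meets the x-axis at x = 0 (among the integer gridlines); every point of the y-axis in the box is on the curve.
Finally, solving for integer coefficients yields p as stated.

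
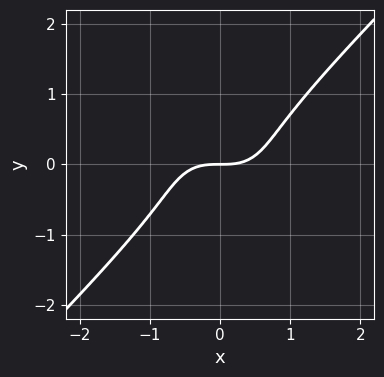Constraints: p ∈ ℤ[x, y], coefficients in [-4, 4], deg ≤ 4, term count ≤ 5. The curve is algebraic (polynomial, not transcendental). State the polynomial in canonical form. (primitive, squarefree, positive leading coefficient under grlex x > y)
(a) The degree is 3 — no degree-2 curve has this shape.
(b) Checking where it meets the axes: it crosses the y-axis at the gridline y = 0; it crosses the x-axis at the gridline x = 0.
(c) Solving for integer coefficients yields p as stated.

2*x^3 + x*y^2 - 3*y^3 - 2*y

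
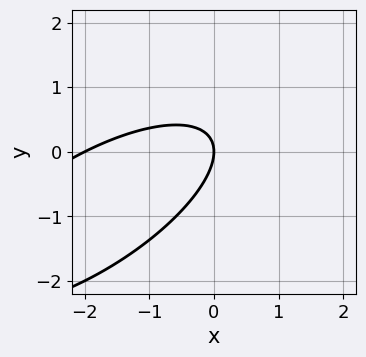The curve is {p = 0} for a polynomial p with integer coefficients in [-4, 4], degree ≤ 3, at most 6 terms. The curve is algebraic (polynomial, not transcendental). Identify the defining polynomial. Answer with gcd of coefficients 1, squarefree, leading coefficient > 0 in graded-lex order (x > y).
(a) The degree is 2 — the shape is more complex than any degree-1 curve.
(b) Checking where it meets the axes: one y-axis crossing is at y = 0; the x-axis gridline crossings are at x ∈ {-2, 0}.
(c) Fitting integer coefficients to these (and the overall shape) gives p.

x^2 - 2*x*y + 2*y^2 + 2*x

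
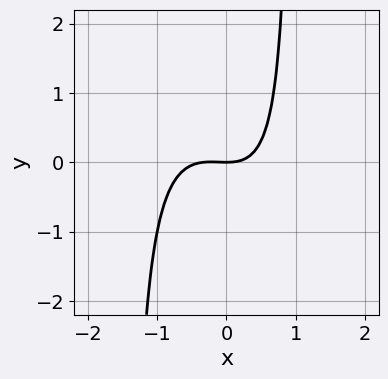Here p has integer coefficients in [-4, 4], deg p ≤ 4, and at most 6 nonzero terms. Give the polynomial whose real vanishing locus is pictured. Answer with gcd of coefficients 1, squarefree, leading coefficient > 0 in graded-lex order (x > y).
1. deg p = 3. A generic line meets the curve in up to 3 points.
2. Against the integer gridlines: one x-axis crossing is at x = 0; one y-axis crossing is at y = 0.
3. Matching integer coefficients to the picture gives p.

3*x^3 + 2*x^2*y + x^2 + x*y - 3*y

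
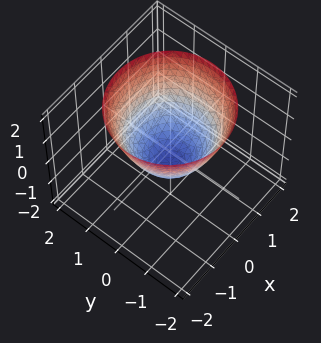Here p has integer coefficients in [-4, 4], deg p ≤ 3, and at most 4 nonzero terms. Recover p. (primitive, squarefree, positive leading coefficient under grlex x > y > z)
3*x^2 + 3*y^2 - 3*z - 2

First, deg p = 2.
Next, symmetries: the z-axis is an axis of rotation, so x and y enter only as x² + y².
Next, checking where it meets the axes: a circular section at z = 1 has radius between 1 and 2.
Finally, the integer polynomial consistent with all of this is the stated p.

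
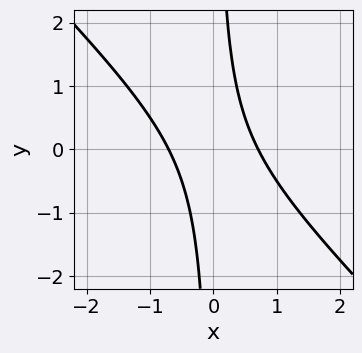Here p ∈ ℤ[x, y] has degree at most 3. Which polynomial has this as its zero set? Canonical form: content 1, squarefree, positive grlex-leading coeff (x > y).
The degree is 2 — no degree-1 curve has this shape.
From the visible intercepts: the curve avoids every integer y-axis point in the box.
Solving for integer coefficients yields p as stated.

2*x^2 + 2*x*y - 1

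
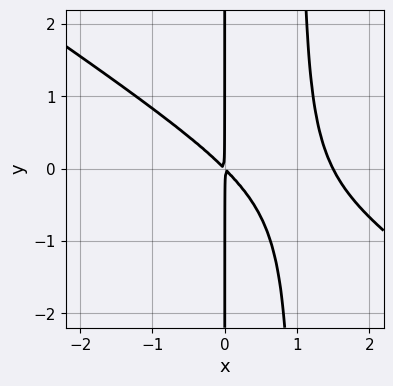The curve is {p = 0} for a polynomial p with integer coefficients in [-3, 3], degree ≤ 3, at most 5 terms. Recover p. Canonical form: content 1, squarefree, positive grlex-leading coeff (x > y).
1. deg p = 3. A generic line meets the curve in up to 3 points.
2. Observable constraints: the visible y-axis segment lies entirely on the curve.
3. Assembling these constraints gives the stated polynomial.

2*x^3 + 3*x^2*y - 3*x^2 - 3*x*y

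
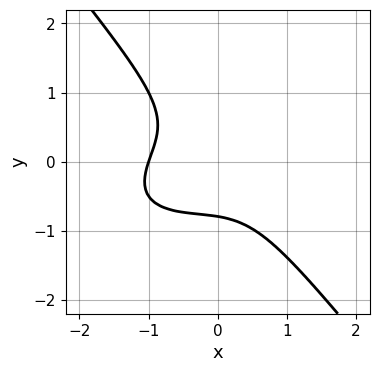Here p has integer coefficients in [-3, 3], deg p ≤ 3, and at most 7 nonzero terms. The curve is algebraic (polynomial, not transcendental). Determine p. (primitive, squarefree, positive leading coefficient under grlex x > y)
First, the degree is 3 — a generic line meets the curve in up to 3 points.
Then, against the integer gridlines: one x-axis crossing is at x = -1.
Finally, assembling these constraints gives the stated polynomial.

x^3 - x^2*y + x*y^2 + 2*y^3 + 1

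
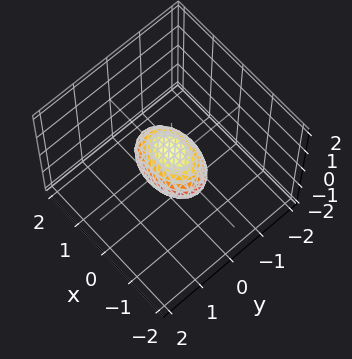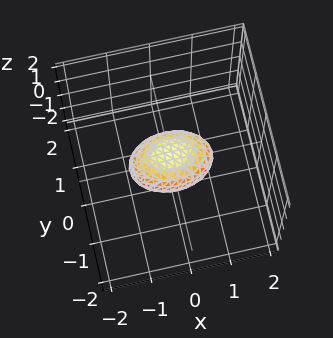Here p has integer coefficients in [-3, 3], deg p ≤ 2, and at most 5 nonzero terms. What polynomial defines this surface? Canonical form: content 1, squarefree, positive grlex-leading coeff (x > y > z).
x^2 + 2*y^2 + 2*z^2 - 1

Degree: a closed, bounded, convex surface; a quadric, so deg p = 2.
Symmetries: the y ↦ −y reflection is a symmetry, so y appears only in even powers; it's symmetric under x → −x, forcing even powers of x; mirror symmetry z ↦ −z ⇒ only even powers of z.
Observable constraints: the x-axis gridline crossings are at x ∈ {-1, 1}.
These observations pin down the coefficients.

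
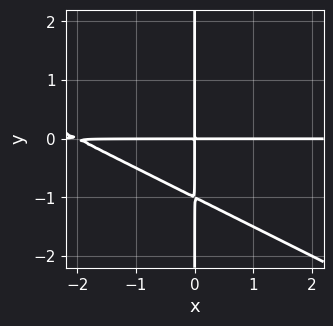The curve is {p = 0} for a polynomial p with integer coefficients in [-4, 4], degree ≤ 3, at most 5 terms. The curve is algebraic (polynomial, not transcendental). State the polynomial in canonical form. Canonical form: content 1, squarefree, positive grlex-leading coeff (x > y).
x^2*y + 2*x*y^2 + 2*x*y

First, degree: the shape is more complex than any degree-2 curve, so deg p = 3.
Then, from the axis intercepts and sections: every point of the x-axis in the box is on the curve; every point of the y-axis in the box is on the curve.
Finally, matching integer coefficients to the picture gives p.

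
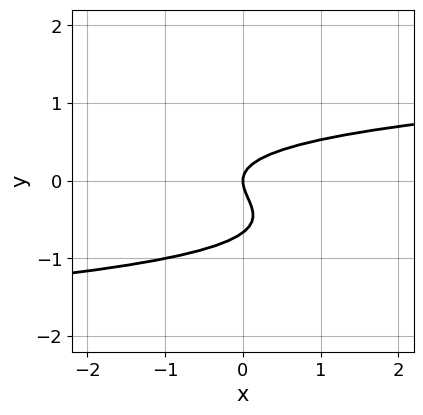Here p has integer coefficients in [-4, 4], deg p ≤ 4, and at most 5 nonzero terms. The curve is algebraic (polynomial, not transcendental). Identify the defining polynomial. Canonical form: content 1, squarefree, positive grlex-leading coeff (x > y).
deg p = 3. A generic line meets the curve in up to 3 points.
From the axis intercepts and sections: it crosses the x-axis at the gridline x = 0; it crosses the y-axis at the gridline y = 0.
These observations pin down the coefficients.

3*y^3 + 2*y^2 - x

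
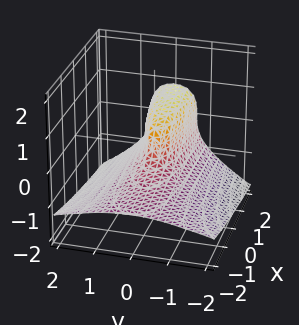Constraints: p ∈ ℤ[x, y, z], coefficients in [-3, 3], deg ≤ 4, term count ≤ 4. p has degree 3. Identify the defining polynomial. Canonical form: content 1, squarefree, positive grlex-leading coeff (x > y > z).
1. Degree: no degree-2 surface has this shape, so deg p = 3.
2. Reading off the gridlines: it meets the x-axis at x = 0 (among the integer gridlines); it crosses the y-axis at the gridline y = 0; one z-axis crossing is at z = 0.
3. The integer polynomial consistent with all of this is the stated p.

x*y^2 + 3*z^3 + 3*y^2 - x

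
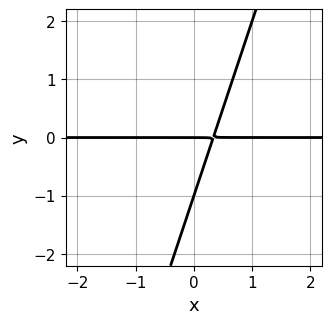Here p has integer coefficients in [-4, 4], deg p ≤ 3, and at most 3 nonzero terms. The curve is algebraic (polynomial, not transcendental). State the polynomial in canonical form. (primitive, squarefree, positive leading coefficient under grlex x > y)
The degree is 2 — no degree-1 curve has this shape.
From the axis intercepts and sections: among the integer gridlines, it crosses the y-axis at y ∈ {-1, 0}; every point of the x-axis in the box is on the curve.
These observations pin down the coefficients.

3*x*y - y^2 - y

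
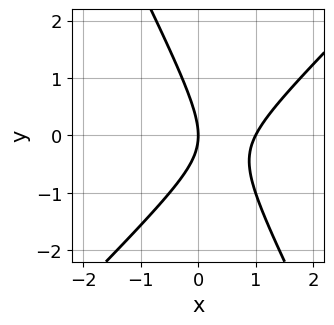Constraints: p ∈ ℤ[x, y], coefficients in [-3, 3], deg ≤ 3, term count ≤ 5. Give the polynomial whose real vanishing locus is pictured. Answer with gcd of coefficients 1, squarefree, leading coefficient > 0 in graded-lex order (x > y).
2*x^2 - x*y - y^2 - 2*x

First, degree: a generic line meets the curve in up to 2 points, so deg p = 2.
Next, observable constraints: the x-axis gridline crossings are at x ∈ {0, 1}; it meets the y-axis at y = 0 (among the integer gridlines).
Finally, solving for integer coefficients yields p as stated.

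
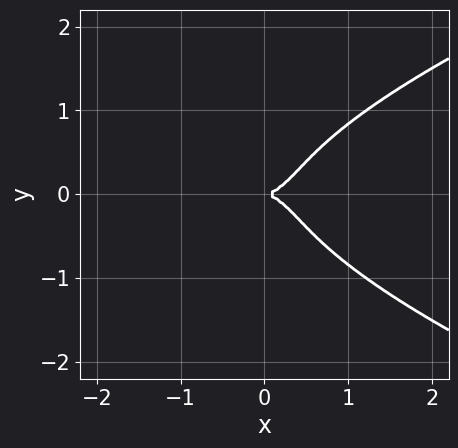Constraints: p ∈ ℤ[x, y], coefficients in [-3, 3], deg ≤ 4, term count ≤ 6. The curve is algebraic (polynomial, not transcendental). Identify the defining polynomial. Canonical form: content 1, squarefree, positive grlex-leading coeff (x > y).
2*y^4 - x^3 - x*y^2 + y^2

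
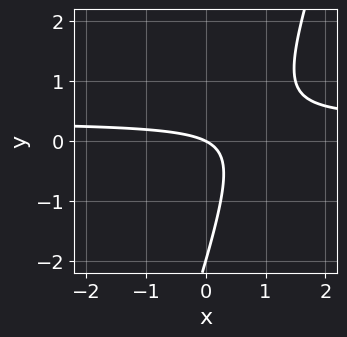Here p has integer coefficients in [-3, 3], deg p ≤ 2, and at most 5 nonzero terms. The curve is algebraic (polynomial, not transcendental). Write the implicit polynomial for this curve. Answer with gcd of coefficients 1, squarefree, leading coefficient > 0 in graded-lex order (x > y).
3*x*y - y^2 - x - 2*y

(a) The degree is 2 — a generic line meets the curve in up to 2 points.
(b) From the axis intercepts and sections: the y-axis gridline crossings are at y ∈ {-2, 0}; it crosses the x-axis at the gridline x = 0.
(c) Together with the visible shape, these determine p as stated.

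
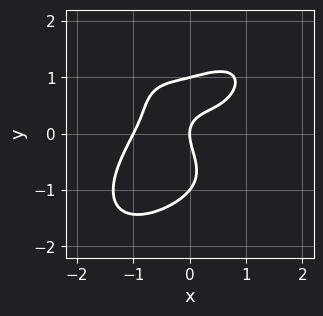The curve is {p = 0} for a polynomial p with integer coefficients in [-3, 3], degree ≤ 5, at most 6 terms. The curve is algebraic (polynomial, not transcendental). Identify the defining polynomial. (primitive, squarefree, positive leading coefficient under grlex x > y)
First, the degree is 4 — no degree-3 curve has this shape.
Next, reading off the gridlines: the x-axis gridline crossings are at x ∈ {-1, 0}; the y-axis gridline crossings are at y ∈ {-1, 0, 1}.
Finally, the integer polynomial consistent with all of this is the stated p.

2*x^4 + 2*y^4 - 3*x*y - 2*y^2 + 2*x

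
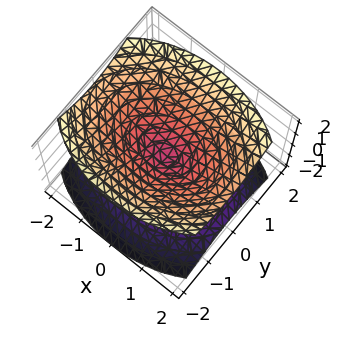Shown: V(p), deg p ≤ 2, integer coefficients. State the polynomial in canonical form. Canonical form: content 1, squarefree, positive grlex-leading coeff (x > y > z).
x^2 + 2*y^2 - 2*z^2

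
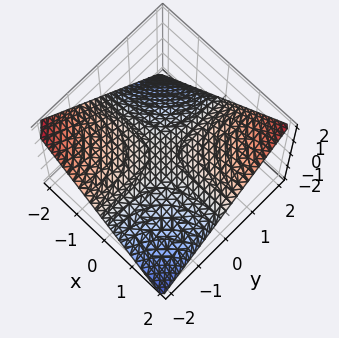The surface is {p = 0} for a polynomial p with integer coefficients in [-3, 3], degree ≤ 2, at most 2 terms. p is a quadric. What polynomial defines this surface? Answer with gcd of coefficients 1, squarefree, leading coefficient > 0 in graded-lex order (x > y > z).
x*y - 2*z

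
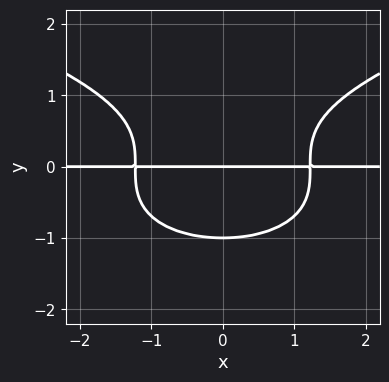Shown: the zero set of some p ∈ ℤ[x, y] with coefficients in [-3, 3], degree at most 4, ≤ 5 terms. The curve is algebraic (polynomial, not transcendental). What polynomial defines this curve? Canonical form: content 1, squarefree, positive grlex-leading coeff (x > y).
3*y^4 - 2*x^2*y + 3*y

First, degree: the shape is more complex than any degree-3 curve, so deg p = 4.
Next, symmetries: mirror symmetry x ↦ −x ⇒ only even powers of x.
Then, against the integer gridlines: the visible x-axis segment lies entirely on the curve; among the integer gridlines, it crosses the y-axis at y ∈ {-1, 0}.
Finally, together with the visible shape, these determine p as stated.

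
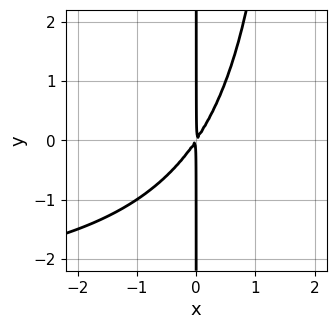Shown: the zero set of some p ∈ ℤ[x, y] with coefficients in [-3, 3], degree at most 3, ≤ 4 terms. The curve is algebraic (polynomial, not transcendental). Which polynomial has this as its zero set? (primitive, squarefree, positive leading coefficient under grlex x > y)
x^2*y + 3*x^2 - 2*x*y

First, deg p = 3. No degree-2 curve has this shape.
Then, checking where it meets the axes: the visible y-axis segment lies entirely on the curve.
Finally, these observations pin down the coefficients.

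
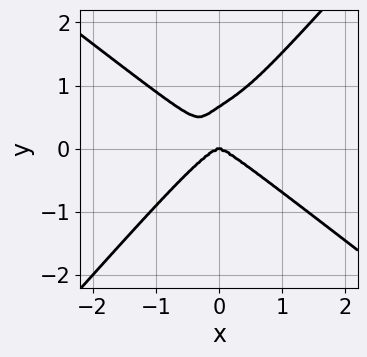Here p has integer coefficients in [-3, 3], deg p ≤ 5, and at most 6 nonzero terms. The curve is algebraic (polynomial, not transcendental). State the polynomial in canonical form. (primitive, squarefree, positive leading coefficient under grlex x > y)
2*x^4 + 2*x*y^3 - 3*y^4 + 2*y^3

(a) Degree: the shape is more complex than any degree-3 curve, so deg p = 4.
(b) From the visible intercepts: one x-axis crossing is at x = 0; it crosses the y-axis at the gridline y = 0.
(c) Putting this together gives p.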